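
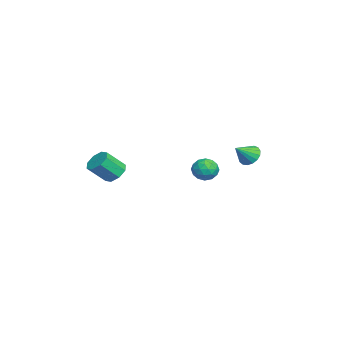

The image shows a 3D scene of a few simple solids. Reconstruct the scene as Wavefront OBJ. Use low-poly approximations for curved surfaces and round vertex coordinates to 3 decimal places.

v -3.415 2.32 -3.557
v -2.746 2.039 -3.275
v -4.034 1.341 -3.065
v -3.365 1.06 -2.783
v -3.67 1.71 -2.485
v -3.288 2.316 -2.789
v -3.492 1.064 -3.551
v -3.11 1.67 -3.855
v -2.794 1.263 -3.271
v -2.904 1.662 -2.613
v -3.876 1.718 -3.727
v -3.986 2.117 -3.069
v -3.026 2.266 -3.459
v -3.754 1.114 -2.881
v -3.933 1.497 -2.706
v -3.54 1.331 -2.54
v -3.344 2.429 -3.173
v -2.951 2.263 -3.008
v -3.495 2.07 -2.544
v -3.829 1.117 -3.332
v -3.436 0.951 -3.167
v -3.24 2.049 -3.8
v -2.847 1.883 -3.634
v -3.285 1.31 -3.796
v -2.661 1.644 -3.291
v -3.025 1.068 -3.002
v -3.1 1.071 -3.453
v -2.875 1.427 -3.632
v -2.726 1.879 -2.904
v -3.09 1.303 -2.615
v -3.269 1.686 -2.44
v -3.044 2.042 -2.618
v -2.754 1.423 -2.902
v -3.69 2.077 -3.725
v -4.054 1.501 -3.436
v -3.736 1.338 -3.722
v -3.511 1.694 -3.9
v -3.755 2.312 -3.338
v -4.119 1.736 -3.049
v -3.905 1.953 -2.708
v -3.68 2.309 -2.887
v -4.026 1.957 -3.438
v 2.703 -2.542 -1.115
v 3.367 -2.323 -1.16
v 3.72 -3.199 -0.209
v 3.057 -3.418 -0.165
v 3.083 -2.046 -0.8
v 3.437 -2.922 0.151
v 2.577 -2.06 -0.624
v 2.931 -2.935 0.327
v 2.145 -2.356 -0.736
v 2.498 -3.232 0.214
v 2.04 -2.761 -1.071
v 2.393 -3.637 -0.12
v 2.323 -3.038 -1.431
v 2.677 -3.914 -0.48
v 2.829 -3.025 -1.607
v 3.183 -3.9 -0.656
v 3.262 -2.728 -1.494
v 3.615 -3.604 -0.544
v -0.087 3.961 -0.9
v 0.487 4.123 -1.226
v 0.527 3.239 -0.18
v 0.468 4.344 -0.988
v 0.321 4.478 -0.73
v 0.081 4.492 -0.511
v -0.198 4.385 -0.381
v -0.451 4.181 -0.37
v -0.621 3.926 -0.481
v -0.668 3.679 -0.687
v -0.582 3.497 -0.943
v -0.383 3.421 -1.189
v -0.116 3.468 -1.368
v 0.158 3.628 -1.441
v 0.376 3.865 -1.39
f 1 38 17
f 38 12 41
f 17 41 6
f 38 41 17
f 1 17 13
f 17 6 18
f 13 18 2
f 17 18 13
f 1 13 22
f 13 2 23
f 22 23 8
f 13 23 22
f 1 22 34
f 22 8 37
f 34 37 11
f 22 37 34
f 1 34 38
f 34 11 42
f 38 42 12
f 34 42 38
f 2 18 29
f 18 6 32
f 29 32 10
f 18 32 29
f 6 41 19
f 41 12 40
f 19 40 5
f 41 40 19
f 12 42 39
f 42 11 35
f 39 35 3
f 42 35 39
f 11 37 36
f 37 8 24
f 36 24 7
f 37 24 36
f 8 23 28
f 23 2 25
f 28 25 9
f 23 25 28
f 4 30 16
f 30 10 31
f 16 31 5
f 30 31 16
f 4 16 14
f 16 5 15
f 14 15 3
f 16 15 14
f 4 14 21
f 14 3 20
f 21 20 7
f 14 20 21
f 4 21 26
f 21 7 27
f 26 27 9
f 21 27 26
f 4 26 30
f 26 9 33
f 30 33 10
f 26 33 30
f 5 31 19
f 31 10 32
f 19 32 6
f 31 32 19
f 3 15 39
f 15 5 40
f 39 40 12
f 15 40 39
f 7 20 36
f 20 3 35
f 36 35 11
f 20 35 36
f 9 27 28
f 27 7 24
f 28 24 8
f 27 24 28
f 10 33 29
f 33 9 25
f 29 25 2
f 33 25 29
f 44 43 47
f 44 47 45
f 45 47 48
f 45 48 46
f 47 43 49
f 47 49 48
f 48 49 50
f 48 50 46
f 49 43 51
f 49 51 50
f 50 51 52
f 50 52 46
f 51 43 53
f 51 53 52
f 52 53 54
f 52 54 46
f 53 43 55
f 53 55 54
f 54 55 56
f 54 56 46
f 55 43 57
f 55 57 56
f 56 57 58
f 56 58 46
f 57 43 59
f 57 59 58
f 58 59 60
f 58 60 46
f 59 43 44
f 59 44 60
f 60 44 45
f 60 45 46
f 62 61 64
f 62 64 63
f 64 61 65
f 64 65 63
f 65 61 66
f 65 66 63
f 66 61 67
f 66 67 63
f 67 61 68
f 67 68 63
f 68 61 69
f 68 69 63
f 69 61 70
f 69 70 63
f 70 61 71
f 70 71 63
f 71 61 72
f 71 72 63
f 72 61 73
f 72 73 63
f 73 61 74
f 73 74 63
f 74 61 75
f 74 75 63
f 75 61 62
f 75 62 63



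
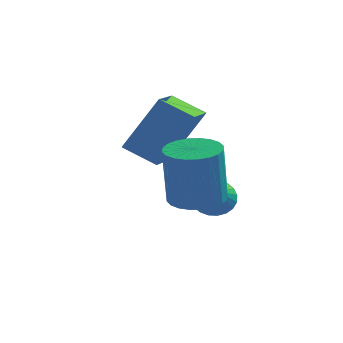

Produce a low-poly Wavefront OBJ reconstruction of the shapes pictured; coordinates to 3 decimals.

v 2.199 0.974 0.177
v 2.391 0.674 -0.367
v 2.561 0.066 0.803
v 2.601 0.802 -0.304
v 2.75 0.955 -0.168
v 2.815 1.111 0.021
v 2.786 1.247 0.234
v 2.668 1.34 0.438
v 2.479 1.378 0.602
v 2.246 1.355 0.701
v 2.007 1.273 0.721
v 1.797 1.145 0.658
v 1.648 0.992 0.521
v 1.583 0.836 0.332
v 1.612 0.7 0.12
v 1.73 0.607 -0.084
v 1.92 0.569 -0.248
v 2.152 0.593 -0.348
v 0.832 0.112 1.582
v -0.187 0.191 2.11
v 0.79 1.433 1.304
v -0.229 1.512 1.833
v 1.769 0.508 3.327
v 0.75 0.587 3.856
v 1.727 1.829 3.05
v 0.708 1.908 3.578
v 2.457 -1.531 1.168
v 2.995 -0.947 1.259
v 2.941 -1.184 3.103
v 2.403 -1.769 3.012
v 2.728 -0.786 1.272
v 2.674 -1.023 3.116
v 2.419 -0.739 1.269
v 2.365 -0.976 3.113
v 2.117 -0.812 1.251
v 2.062 -1.049 3.095
v 1.866 -0.995 1.22
v 1.811 -1.232 3.064
v 1.705 -1.26 1.181
v 1.651 -1.497 3.025
v 1.658 -1.566 1.14
v 1.604 -1.803 2.984
v 1.733 -1.867 1.104
v 1.679 -2.104 2.948
v 1.919 -2.116 1.077
v 1.865 -2.353 2.921
v 2.186 -2.277 1.064
v 2.132 -2.514 2.908
v 2.495 -2.324 1.067
v 2.441 -2.561 2.911
v 2.798 -2.251 1.085
v 2.743 -2.488 2.929
v 3.049 -2.068 1.116
v 2.994 -2.305 2.96
v 3.209 -1.803 1.155
v 3.155 -2.04 2.999
v 3.256 -1.497 1.196
v 3.202 -1.734 3.04
v 3.181 -1.196 1.232
v 3.127 -1.433 3.076
f 2 1 4
f 2 4 3
f 4 1 5
f 4 5 3
f 5 1 6
f 5 6 3
f 6 1 7
f 6 7 3
f 7 1 8
f 7 8 3
f 8 1 9
f 8 9 3
f 9 1 10
f 9 10 3
f 10 1 11
f 10 11 3
f 11 1 12
f 11 12 3
f 12 1 13
f 12 13 3
f 13 1 14
f 13 14 3
f 14 1 15
f 14 15 3
f 15 1 16
f 15 16 3
f 16 1 17
f 16 17 3
f 17 1 18
f 17 18 3
f 18 1 2
f 18 2 3
f 20 22 19
f 23 20 19
f 19 22 21
f 21 23 19
f 20 26 22
f 24 20 23
f 24 26 20
f 22 26 21
f 25 23 21
f 21 26 25
f 25 24 23
f 26 24 25
f 28 27 31
f 28 31 29
f 29 31 32
f 29 32 30
f 31 27 33
f 31 33 32
f 32 33 34
f 32 34 30
f 33 27 35
f 33 35 34
f 34 35 36
f 34 36 30
f 35 27 37
f 35 37 36
f 36 37 38
f 36 38 30
f 37 27 39
f 37 39 38
f 38 39 40
f 38 40 30
f 39 27 41
f 39 41 40
f 40 41 42
f 40 42 30
f 41 27 43
f 41 43 42
f 42 43 44
f 42 44 30
f 43 27 45
f 43 45 44
f 44 45 46
f 44 46 30
f 45 27 47
f 45 47 46
f 46 47 48
f 46 48 30
f 47 27 49
f 47 49 48
f 48 49 50
f 48 50 30
f 49 27 51
f 49 51 50
f 50 51 52
f 50 52 30
f 51 27 53
f 51 53 52
f 52 53 54
f 52 54 30
f 53 27 55
f 53 55 54
f 54 55 56
f 54 56 30
f 55 27 57
f 55 57 56
f 56 57 58
f 56 58 30
f 57 27 59
f 57 59 58
f 58 59 60
f 58 60 30
f 59 27 28
f 59 28 60
f 60 28 29
f 60 29 30



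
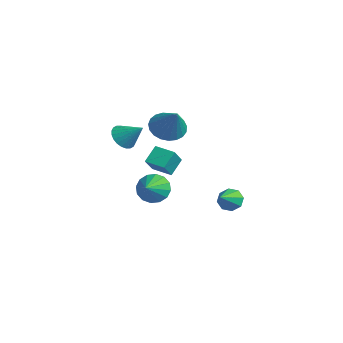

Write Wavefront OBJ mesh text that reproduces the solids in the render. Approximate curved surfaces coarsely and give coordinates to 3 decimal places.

v -3.033 -1.036 -2.708
v -2.384 -0.934 -3.501
v -2.227 -1.844 -2.152
v -2.241 -0.554 -3.156
v -2.311 -0.302 -2.691
v -2.574 -0.248 -2.23
v -2.96 -0.405 -1.898
v -3.366 -0.73 -1.782
v -3.682 -1.138 -1.915
v -3.825 -1.519 -2.26
v -3.756 -1.77 -2.725
v -3.493 -1.824 -3.186
v -3.107 -1.668 -3.518
v -2.701 -1.342 -3.634
v -2.623 3.489 -4.307
v -1.934 3.829 -4.595
v -1.777 2.431 -3.533
v -2.118 4.081 -4.05
v -2.597 3.986 -3.656
v -3.092 3.6 -3.644
v -3.311 3.148 -4.02
v -3.128 2.896 -4.565
v -2.649 2.991 -4.959
v -2.154 3.377 -4.971
v 0.435 -4.198 3.204
v 0.934 -4.022 2.551
v 1.385 -3.502 4.116
v 0.738 -3.76 2.554
v 0.496 -3.564 2.656
v 0.245 -3.464 2.842
v 0.022 -3.477 3.082
v -0.137 -3.599 3.342
v -0.209 -3.812 3.58
v -0.183 -4.085 3.76
v -0.063 -4.374 3.856
v 0.133 -4.637 3.853
v 0.375 -4.833 3.751
v 0.626 -4.932 3.565
v 0.848 -4.92 3.325
v 1.007 -4.798 3.066
v 1.08 -4.584 2.828
v 1.054 -4.312 2.647
v -2.672 -1.243 -0.99
v -1.948 -1.987 0.022
v -3.063 -0.455 -0.13
v -2.34 -1.199 0.882
v -1.68 -0.541 -1.182
v -0.957 -1.285 -0.17
v -2.072 0.247 -0.322
v -1.348 -0.497 0.69
v -3.221 -0.082 1.828
v -2.418 0.087 1.095
v -1.799 -0.138 3.372
v -2.53 0.514 1.213
v -2.761 0.838 1.438
v -3.072 1.004 1.73
v -3.409 0.981 2.039
v -3.713 0.775 2.311
v -3.932 0.42 2.5
v -4.028 -0.021 2.573
v -3.984 -0.473 2.516
v -3.809 -0.857 2.341
v -3.532 -1.107 2.077
v -3.201 -1.18 1.769
v -2.873 -1.063 1.472
v -2.606 -0.777 1.237
v -2.445 -0.37 1.103
f 2 1 4
f 2 4 3
f 4 1 5
f 4 5 3
f 5 1 6
f 5 6 3
f 6 1 7
f 6 7 3
f 7 1 8
f 7 8 3
f 8 1 9
f 8 9 3
f 9 1 10
f 9 10 3
f 10 1 11
f 10 11 3
f 11 1 12
f 11 12 3
f 12 1 13
f 12 13 3
f 13 1 14
f 13 14 3
f 14 1 2
f 14 2 3
f 16 15 18
f 16 18 17
f 18 15 19
f 18 19 17
f 19 15 20
f 19 20 17
f 20 15 21
f 20 21 17
f 21 15 22
f 21 22 17
f 22 15 23
f 22 23 17
f 23 15 24
f 23 24 17
f 24 15 16
f 24 16 17
f 26 25 28
f 26 28 27
f 28 25 29
f 28 29 27
f 29 25 30
f 29 30 27
f 30 25 31
f 30 31 27
f 31 25 32
f 31 32 27
f 32 25 33
f 32 33 27
f 33 25 34
f 33 34 27
f 34 25 35
f 34 35 27
f 35 25 36
f 35 36 27
f 36 25 37
f 36 37 27
f 37 25 38
f 37 38 27
f 38 25 39
f 38 39 27
f 39 25 40
f 39 40 27
f 40 25 41
f 40 41 27
f 41 25 42
f 41 42 27
f 42 25 26
f 42 26 27
f 44 46 43
f 47 44 43
f 43 46 45
f 45 47 43
f 44 50 46
f 48 44 47
f 48 50 44
f 46 50 45
f 49 47 45
f 45 50 49
f 49 48 47
f 50 48 49
f 52 51 54
f 52 54 53
f 54 51 55
f 54 55 53
f 55 51 56
f 55 56 53
f 56 51 57
f 56 57 53
f 57 51 58
f 57 58 53
f 58 51 59
f 58 59 53
f 59 51 60
f 59 60 53
f 60 51 61
f 60 61 53
f 61 51 62
f 61 62 53
f 62 51 63
f 62 63 53
f 63 51 64
f 63 64 53
f 64 51 65
f 64 65 53
f 65 51 66
f 65 66 53
f 66 51 67
f 66 67 53
f 67 51 52
f 67 52 53



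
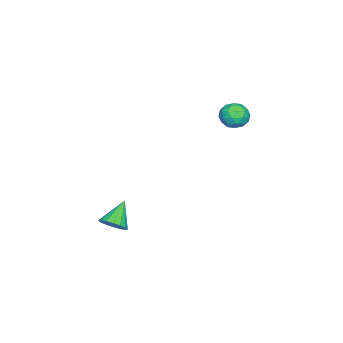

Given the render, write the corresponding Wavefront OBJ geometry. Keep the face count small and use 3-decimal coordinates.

v -2.609 -0.167 3.184
v -1.984 -0.438 3.32
v -3.096 -1.122 3.52
v -2.471 -1.393 3.656
v -2.718 -0.876 4.048
v -2.417 -0.286 3.841
v -2.663 -1.274 2.999
v -2.362 -0.684 2.792
v -2.018 -1.122 3.206
v -2.052 -0.876 3.854
v -3.028 -0.684 2.986
v -3.062 -0.438 3.634
v -2.254 -0.219 3.223
v -2.826 -1.341 3.617
v -2.971 -1.038 3.848
v -2.604 -1.197 3.928
v -2.508 -0.13 3.529
v -2.141 -0.289 3.608
v -2.573 -0.546 4.036
v -2.939 -1.271 3.232
v -2.572 -1.43 3.311
v -2.476 -0.363 2.912
v -2.109 -0.522 2.992
v -2.507 -1.014 2.804
v -1.906 -0.78 3.235
v -2.192 -1.341 3.433
v -2.305 -1.271 3.047
v -2.128 -0.924 2.925
v -1.927 -0.636 3.616
v -2.213 -1.197 3.814
v -2.358 -0.893 4.044
v -2.181 -0.546 3.922
v -1.946 -1.037 3.549
v -2.867 -0.363 3.026
v -3.153 -0.924 3.224
v -2.899 -1.014 2.918
v -2.722 -0.667 2.796
v -2.888 -0.219 3.407
v -3.174 -0.78 3.605
v -2.952 -0.636 3.915
v -2.775 -0.289 3.793
v -3.134 -0.523 3.291
v 3.232 -3.68 -0.444
v 3.645 -3.775 0.022
v 2.268 -3.6 0.424
v 3.64 -3.475 -0.011
v 3.542 -3.222 -0.143
v 3.373 -3.075 -0.344
v 3.172 -3.066 -0.568
v 2.984 -3.197 -0.764
v 2.853 -3.44 -0.887
v 2.809 -3.737 -0.908
v 2.862 -4.022 -0.823
v 2.999 -4.228 -0.651
v 3.19 -4.309 -0.432
v 3.39 -4.246 -0.216
v 3.554 -4.053 -0.052
f 1 38 17
f 38 12 41
f 17 41 6
f 38 41 17
f 1 17 13
f 17 6 18
f 13 18 2
f 17 18 13
f 1 13 22
f 13 2 23
f 22 23 8
f 13 23 22
f 1 22 34
f 22 8 37
f 34 37 11
f 22 37 34
f 1 34 38
f 34 11 42
f 38 42 12
f 34 42 38
f 2 18 29
f 18 6 32
f 29 32 10
f 18 32 29
f 6 41 19
f 41 12 40
f 19 40 5
f 41 40 19
f 12 42 39
f 42 11 35
f 39 35 3
f 42 35 39
f 11 37 36
f 37 8 24
f 36 24 7
f 37 24 36
f 8 23 28
f 23 2 25
f 28 25 9
f 23 25 28
f 4 30 16
f 30 10 31
f 16 31 5
f 30 31 16
f 4 16 14
f 16 5 15
f 14 15 3
f 16 15 14
f 4 14 21
f 14 3 20
f 21 20 7
f 14 20 21
f 4 21 26
f 21 7 27
f 26 27 9
f 21 27 26
f 4 26 30
f 26 9 33
f 30 33 10
f 26 33 30
f 5 31 19
f 31 10 32
f 19 32 6
f 31 32 19
f 3 15 39
f 15 5 40
f 39 40 12
f 15 40 39
f 7 20 36
f 20 3 35
f 36 35 11
f 20 35 36
f 9 27 28
f 27 7 24
f 28 24 8
f 27 24 28
f 10 33 29
f 33 9 25
f 29 25 2
f 33 25 29
f 44 43 46
f 44 46 45
f 46 43 47
f 46 47 45
f 47 43 48
f 47 48 45
f 48 43 49
f 48 49 45
f 49 43 50
f 49 50 45
f 50 43 51
f 50 51 45
f 51 43 52
f 51 52 45
f 52 43 53
f 52 53 45
f 53 43 54
f 53 54 45
f 54 43 55
f 54 55 45
f 55 43 56
f 55 56 45
f 56 43 57
f 56 57 45
f 57 43 44
f 57 44 45



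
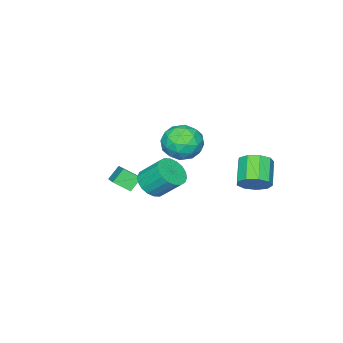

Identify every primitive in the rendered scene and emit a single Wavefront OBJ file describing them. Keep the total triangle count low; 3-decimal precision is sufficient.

v 3.003 0.302 0.281
v 3.59 -0.153 0.858
v 3.304 0.944 2.015
v 2.717 1.398 1.439
v 3.843 0.118 0.663
v 3.556 1.215 1.82
v 3.928 0.426 0.393
v 3.642 1.523 1.55
v 3.831 0.709 0.101
v 3.544 1.806 1.258
v 3.57 0.911 -0.156
v 3.283 2.008 1.001
v 3.196 0.993 -0.326
v 2.91 2.09 0.832
v 2.785 0.938 -0.375
v 2.498 2.034 0.782
v 2.416 0.756 -0.295
v 2.13 1.853 0.862
v 2.164 0.485 -0.1
v 1.877 1.582 1.057
v 2.078 0.177 0.17
v 1.792 1.274 1.327
v 2.176 -0.106 0.462
v 1.889 0.991 1.619
v 2.437 -0.308 0.719
v 2.15 0.789 1.876
v 2.81 -0.39 0.888
v 2.524 0.707 2.046
v 3.222 -0.334 0.938
v 2.935 0.762 2.095
v -1.836 -0.709 0.432
v -1.215 -1.226 -0.509
v -2.705 -2.474 0.829
v -2.084 -2.991 -0.112
v -1.476 -2.626 0.906
v -0.939 -1.534 0.661
v -2.981 -2.166 -0.341
v -2.444 -1.074 -0.586
v -1.922 -2.126 -0.987
v -0.992 -2.411 -0.216
v -2.928 -1.289 0.536
v -1.998 -1.574 1.307
v -1.449 -0.812 -0.073
v -2.471 -2.888 0.393
v -2.114 -2.673 0.992
v -1.748 -2.977 0.438
v -1.287 -0.994 0.614
v -0.922 -1.298 0.061
v -1.076 -2.121 0.893
v -2.998 -2.402 0.259
v -2.633 -2.706 -0.294
v -2.172 -0.723 -0.118
v -1.806 -1.027 -0.672
v -2.844 -1.579 -0.573
v -1.5 -1.645 -0.907
v -2.01 -2.683 -0.674
v -2.538 -2.198 -0.808
v -2.222 -1.556 -0.952
v -0.953 -1.813 -0.454
v -1.464 -2.85 -0.221
v -1.107 -2.636 0.377
v -0.791 -1.994 0.233
v -1.369 -2.342 -0.735
v -2.456 -0.85 0.541
v -2.967 -1.887 0.774
v -3.129 -1.706 0.087
v -2.813 -1.064 -0.057
v -1.91 -1.017 0.994
v -2.42 -2.055 1.227
v -1.698 -2.144 1.272
v -1.382 -1.502 1.128
v -2.551 -1.358 1.055
v -2.982 2.204 -1.958
v -2.288 1.623 -1.64
v -3.403 0.834 -0.645
v -4.098 1.416 -0.962
v -2.325 2.156 -1.259
v -3.44 1.368 -0.264
v -2.67 2.713 -1.205
v -3.786 1.924 -0.21
v -3.162 3.031 -1.503
v -4.277 2.242 -0.508
v -3.569 2.962 -2.014
v -4.684 2.174 -1.019
v -3.702 2.539 -2.498
v -4.817 1.751 -1.503
v -3.498 1.96 -2.729
v -4.613 1.171 -1.734
v -3.053 1.494 -2.6
v -4.168 0.705 -1.605
v -2.575 1.361 -2.17
v -3.69 0.572 -1.174
v -0.817 -4.121 -2.733
v -0.328 -4.929 -2.13
v 0.422 -2.668 -1.791
v 0.911 -3.475 -1.188
v -0.111 -4.245 -3.472
v 0.378 -5.052 -2.869
v 1.128 -2.791 -2.53
v 1.617 -3.599 -1.927
f 2 1 5
f 2 5 3
f 3 5 6
f 3 6 4
f 5 1 7
f 5 7 6
f 6 7 8
f 6 8 4
f 7 1 9
f 7 9 8
f 8 9 10
f 8 10 4
f 9 1 11
f 9 11 10
f 10 11 12
f 10 12 4
f 11 1 13
f 11 13 12
f 12 13 14
f 12 14 4
f 13 1 15
f 13 15 14
f 14 15 16
f 14 16 4
f 15 1 17
f 15 17 16
f 16 17 18
f 16 18 4
f 17 1 19
f 17 19 18
f 18 19 20
f 18 20 4
f 19 1 21
f 19 21 20
f 20 21 22
f 20 22 4
f 21 1 23
f 21 23 22
f 22 23 24
f 22 24 4
f 23 1 25
f 23 25 24
f 24 25 26
f 24 26 4
f 25 1 27
f 25 27 26
f 26 27 28
f 26 28 4
f 27 1 29
f 27 29 28
f 28 29 30
f 28 30 4
f 29 1 2
f 29 2 30
f 30 2 3
f 30 3 4
f 31 68 47
f 68 42 71
f 47 71 36
f 68 71 47
f 31 47 43
f 47 36 48
f 43 48 32
f 47 48 43
f 31 43 52
f 43 32 53
f 52 53 38
f 43 53 52
f 31 52 64
f 52 38 67
f 64 67 41
f 52 67 64
f 31 64 68
f 64 41 72
f 68 72 42
f 64 72 68
f 32 48 59
f 48 36 62
f 59 62 40
f 48 62 59
f 36 71 49
f 71 42 70
f 49 70 35
f 71 70 49
f 42 72 69
f 72 41 65
f 69 65 33
f 72 65 69
f 41 67 66
f 67 38 54
f 66 54 37
f 67 54 66
f 38 53 58
f 53 32 55
f 58 55 39
f 53 55 58
f 34 60 46
f 60 40 61
f 46 61 35
f 60 61 46
f 34 46 44
f 46 35 45
f 44 45 33
f 46 45 44
f 34 44 51
f 44 33 50
f 51 50 37
f 44 50 51
f 34 51 56
f 51 37 57
f 56 57 39
f 51 57 56
f 34 56 60
f 56 39 63
f 60 63 40
f 56 63 60
f 35 61 49
f 61 40 62
f 49 62 36
f 61 62 49
f 33 45 69
f 45 35 70
f 69 70 42
f 45 70 69
f 37 50 66
f 50 33 65
f 66 65 41
f 50 65 66
f 39 57 58
f 57 37 54
f 58 54 38
f 57 54 58
f 40 63 59
f 63 39 55
f 59 55 32
f 63 55 59
f 74 73 77
f 74 77 75
f 75 77 78
f 75 78 76
f 77 73 79
f 77 79 78
f 78 79 80
f 78 80 76
f 79 73 81
f 79 81 80
f 80 81 82
f 80 82 76
f 81 73 83
f 81 83 82
f 82 83 84
f 82 84 76
f 83 73 85
f 83 85 84
f 84 85 86
f 84 86 76
f 85 73 87
f 85 87 86
f 86 87 88
f 86 88 76
f 87 73 89
f 87 89 88
f 88 89 90
f 88 90 76
f 89 73 91
f 89 91 90
f 90 91 92
f 90 92 76
f 91 73 74
f 91 74 92
f 92 74 75
f 92 75 76
f 94 96 93
f 97 94 93
f 93 96 95
f 95 97 93
f 94 100 96
f 98 94 97
f 98 100 94
f 96 100 95
f 99 97 95
f 95 100 99
f 99 98 97
f 100 98 99



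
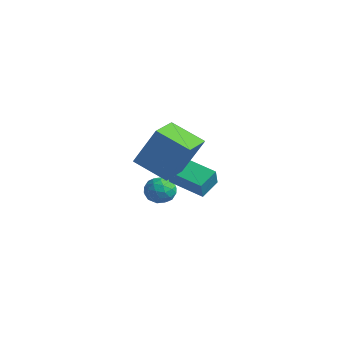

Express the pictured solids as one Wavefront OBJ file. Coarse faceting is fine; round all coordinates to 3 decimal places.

v -2.448 2.714 -2.564
v -2.676 3.681 -2.004
v -0.818 3.384 -3.057
v -1.046 4.351 -2.497
v -1.974 2.269 -1.603
v -2.202 3.236 -1.043
v -0.344 2.939 -2.096
v -0.572 3.906 -1.536
v 0.962 -0.682 1.401
v 1.725 -0.067 3.258
v 2.301 0.053 0.609
v 3.063 0.668 2.466
v 1.757 -2.008 1.514
v 2.519 -1.393 3.371
v 3.095 -1.273 0.722
v 3.858 -0.658 2.579
v -2.628 3 -3.292
v -2.103 2.812 -2.719
v -3.017 1.768 -3.341
v -2.492 1.58 -2.768
v -3.127 2.032 -2.595
v -2.887 2.794 -2.564
v -2.233 1.786 -3.496
v -1.993 2.548 -3.465
v -1.859 2.061 -2.845
v -2.412 2.214 -2.288
v -2.708 2.366 -3.772
v -3.261 2.519 -3.215
v -2.332 3.014 -3.001
v -2.788 1.566 -3.059
v -3.162 1.832 -2.957
v -2.854 1.721 -2.621
v -2.792 3.004 -2.91
v -2.484 2.893 -2.573
v -3.086 2.435 -2.501
v -2.636 1.687 -3.487
v -2.328 1.576 -3.15
v -2.266 2.859 -3.439
v -1.958 2.748 -3.103
v -2.034 2.145 -3.559
v -1.88 2.462 -2.738
v -2.108 1.738 -2.767
v -1.956 1.86 -3.195
v -1.815 2.307 -3.177
v -2.205 2.552 -2.411
v -2.433 1.828 -2.44
v -2.807 2.094 -2.339
v -2.665 2.541 -2.321
v -2.061 2.111 -2.485
v -2.687 2.752 -3.62
v -2.915 2.028 -3.649
v -2.455 2.039 -3.739
v -2.313 2.486 -3.721
v -3.012 2.842 -3.293
v -3.24 2.118 -3.322
v -3.305 2.273 -2.883
v -3.164 2.72 -2.865
v -3.059 2.469 -3.575
f 2 4 1
f 5 2 1
f 1 4 3
f 3 5 1
f 2 8 4
f 6 2 5
f 6 8 2
f 4 8 3
f 7 5 3
f 3 8 7
f 7 6 5
f 8 6 7
f 10 12 9
f 13 10 9
f 9 12 11
f 11 13 9
f 10 16 12
f 14 10 13
f 14 16 10
f 12 16 11
f 15 13 11
f 11 16 15
f 15 14 13
f 16 14 15
f 17 54 33
f 54 28 57
f 33 57 22
f 54 57 33
f 17 33 29
f 33 22 34
f 29 34 18
f 33 34 29
f 17 29 38
f 29 18 39
f 38 39 24
f 29 39 38
f 17 38 50
f 38 24 53
f 50 53 27
f 38 53 50
f 17 50 54
f 50 27 58
f 54 58 28
f 50 58 54
f 18 34 45
f 34 22 48
f 45 48 26
f 34 48 45
f 22 57 35
f 57 28 56
f 35 56 21
f 57 56 35
f 28 58 55
f 58 27 51
f 55 51 19
f 58 51 55
f 27 53 52
f 53 24 40
f 52 40 23
f 53 40 52
f 24 39 44
f 39 18 41
f 44 41 25
f 39 41 44
f 20 46 32
f 46 26 47
f 32 47 21
f 46 47 32
f 20 32 30
f 32 21 31
f 30 31 19
f 32 31 30
f 20 30 37
f 30 19 36
f 37 36 23
f 30 36 37
f 20 37 42
f 37 23 43
f 42 43 25
f 37 43 42
f 20 42 46
f 42 25 49
f 46 49 26
f 42 49 46
f 21 47 35
f 47 26 48
f 35 48 22
f 47 48 35
f 19 31 55
f 31 21 56
f 55 56 28
f 31 56 55
f 23 36 52
f 36 19 51
f 52 51 27
f 36 51 52
f 25 43 44
f 43 23 40
f 44 40 24
f 43 40 44
f 26 49 45
f 49 25 41
f 45 41 18
f 49 41 45



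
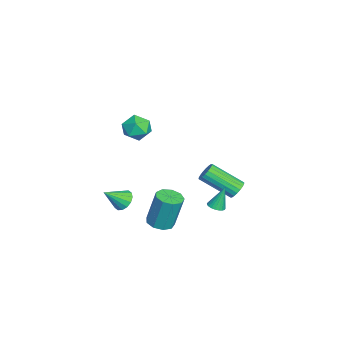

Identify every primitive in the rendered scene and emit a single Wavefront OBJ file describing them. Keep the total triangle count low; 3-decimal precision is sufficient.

v -1.064 3.565 -2.53
v -0.563 3.533 -2.441
v -1.276 4.015 -1.19
v -0.579 3.72 -2.506
v -0.669 3.884 -2.575
v -0.818 3.999 -2.637
v -1.006 4.048 -2.683
v -1.202 4.024 -2.706
v -1.377 3.93 -2.702
v -1.505 3.78 -2.672
v -1.565 3.598 -2.62
v -1.55 3.411 -2.555
v -1.46 3.247 -2.486
v -1.31 3.131 -2.424
v -1.123 3.082 -2.378
v -0.927 3.106 -2.355
v -0.752 3.201 -2.359
v -0.624 3.35 -2.389
v -0.237 0.174 4.452
v 0.425 0.063 3.895
v -0.845 -1.003 3.965
v -0.183 -1.114 3.408
v -0.053 -1.213 4.265
v 0.323 -0.485 4.566
v -0.743 -0.455 3.294
v -0.367 0.273 3.595
v 0.112 -0.326 3.179
v 0.539 -0.795 3.779
v -0.959 -0.145 4.081
v -0.532 -0.614 4.681
v -3.206 4.631 -2.725
v -2.739 4.79 -2.366
v -3.067 3.067 -1.176
v -3.534 2.909 -1.535
v -2.95 4.913 -2.248
v -3.279 3.19 -1.057
v -3.212 4.979 -2.224
v -3.541 3.256 -1.033
v -3.473 4.977 -2.299
v -3.802 3.254 -1.109
v -3.681 4.906 -2.459
v -4.01 3.183 -1.269
v -3.795 4.781 -2.672
v -4.123 3.058 -1.481
v -3.792 4.626 -2.895
v -4.12 2.903 -1.704
v -3.673 4.473 -3.084
v -4.001 2.75 -1.894
v -3.461 4.35 -3.203
v -3.79 2.627 -2.012
v -3.199 4.284 -3.227
v -3.528 2.561 -2.036
v -2.938 4.286 -3.151
v -3.267 2.563 -1.961
v -2.73 4.357 -2.991
v -3.059 2.634 -1.801
v -2.617 4.482 -2.779
v -2.945 2.759 -1.588
v -2.62 4.637 -2.556
v -2.948 2.914 -1.365
v -0.918 0.655 -3.798
v -0.212 0.331 -3.723
v -0.196 0.842 -1.686
v -0.902 1.165 -1.762
v -0.164 0.847 -3.852
v -0.148 1.357 -1.815
v -0.468 1.272 -3.957
v -0.452 1.782 -1.92
v -0.983 1.409 -3.987
v -0.967 1.919 -1.95
v -1.467 1.193 -3.929
v -1.451 1.703 -1.892
v -1.695 0.725 -3.81
v -1.679 1.235 -1.773
v -1.559 0.224 -3.686
v -1.543 0.735 -1.649
v -1.123 -0.075 -3.614
v -1.107 0.435 -1.577
v -0.591 -0.033 -3.629
v -0.575 0.478 -1.592
v 1.062 -1.097 -0.731
v 1.474 -1.338 -1.201
v 1.538 -2.043 0.171
v 1.657 -1.092 -1.039
v 1.681 -0.847 -0.795
v 1.539 -0.669 -0.533
v 1.269 -0.606 -0.324
v 0.944 -0.674 -0.225
v 0.651 -0.856 -0.26
v 0.468 -1.102 -0.422
v 0.444 -1.347 -0.667
v 0.586 -1.525 -0.928
v 0.856 -1.588 -1.137
v 1.181 -1.52 -1.237
f 2 1 4
f 2 4 3
f 4 1 5
f 4 5 3
f 5 1 6
f 5 6 3
f 6 1 7
f 6 7 3
f 7 1 8
f 7 8 3
f 8 1 9
f 8 9 3
f 9 1 10
f 9 10 3
f 10 1 11
f 10 11 3
f 11 1 12
f 11 12 3
f 12 1 13
f 12 13 3
f 13 1 14
f 13 14 3
f 14 1 15
f 14 15 3
f 15 1 16
f 15 16 3
f 16 1 17
f 16 17 3
f 17 1 18
f 17 18 3
f 18 1 2
f 18 2 3
f 19 30 24
f 19 24 20
f 19 20 26
f 19 26 29
f 19 29 30
f 20 24 28
f 24 30 23
f 30 29 21
f 29 26 25
f 26 20 27
f 22 28 23
f 22 23 21
f 22 21 25
f 22 25 27
f 22 27 28
f 23 28 24
f 21 23 30
f 25 21 29
f 27 25 26
f 28 27 20
f 32 31 35
f 32 35 33
f 33 35 36
f 33 36 34
f 35 31 37
f 35 37 36
f 36 37 38
f 36 38 34
f 37 31 39
f 37 39 38
f 38 39 40
f 38 40 34
f 39 31 41
f 39 41 40
f 40 41 42
f 40 42 34
f 41 31 43
f 41 43 42
f 42 43 44
f 42 44 34
f 43 31 45
f 43 45 44
f 44 45 46
f 44 46 34
f 45 31 47
f 45 47 46
f 46 47 48
f 46 48 34
f 47 31 49
f 47 49 48
f 48 49 50
f 48 50 34
f 49 31 51
f 49 51 50
f 50 51 52
f 50 52 34
f 51 31 53
f 51 53 52
f 52 53 54
f 52 54 34
f 53 31 55
f 53 55 54
f 54 55 56
f 54 56 34
f 55 31 57
f 55 57 56
f 56 57 58
f 56 58 34
f 57 31 59
f 57 59 58
f 58 59 60
f 58 60 34
f 59 31 32
f 59 32 60
f 60 32 33
f 60 33 34
f 62 61 65
f 62 65 63
f 63 65 66
f 63 66 64
f 65 61 67
f 65 67 66
f 66 67 68
f 66 68 64
f 67 61 69
f 67 69 68
f 68 69 70
f 68 70 64
f 69 61 71
f 69 71 70
f 70 71 72
f 70 72 64
f 71 61 73
f 71 73 72
f 72 73 74
f 72 74 64
f 73 61 75
f 73 75 74
f 74 75 76
f 74 76 64
f 75 61 77
f 75 77 76
f 76 77 78
f 76 78 64
f 77 61 79
f 77 79 78
f 78 79 80
f 78 80 64
f 79 61 62
f 79 62 80
f 80 62 63
f 80 63 64
f 82 81 84
f 82 84 83
f 84 81 85
f 84 85 83
f 85 81 86
f 85 86 83
f 86 81 87
f 86 87 83
f 87 81 88
f 87 88 83
f 88 81 89
f 88 89 83
f 89 81 90
f 89 90 83
f 90 81 91
f 90 91 83
f 91 81 92
f 91 92 83
f 92 81 93
f 92 93 83
f 93 81 94
f 93 94 83
f 94 81 82
f 94 82 83



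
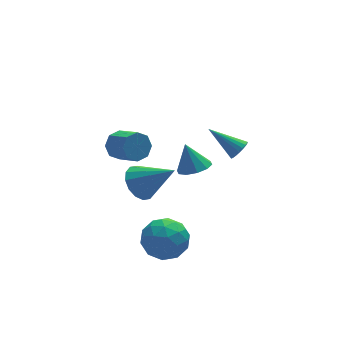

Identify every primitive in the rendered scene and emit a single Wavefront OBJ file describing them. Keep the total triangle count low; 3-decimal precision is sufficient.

v -3.275 -2.961 -4.121
v -2.452 -3.722 -3.833
v -4.408 -3.698 -2.827
v -3.585 -4.459 -2.539
v -3.446 -3.337 -2.295
v -2.746 -2.881 -3.095
v -4.114 -4.539 -3.565
v -3.414 -4.083 -4.365
v -2.971 -4.697 -3.49
v -2.558 -3.954 -2.705
v -4.302 -3.466 -3.955
v -3.889 -2.723 -3.17
v -2.764 -3.277 -4.091
v -4.096 -4.143 -2.569
v -4.014 -3.484 -2.426
v -3.531 -3.931 -2.257
v -2.937 -2.783 -3.657
v -2.453 -3.23 -3.488
v -3.038 -3.003 -2.584
v -4.407 -4.19 -3.172
v -3.923 -4.637 -3.003
v -3.329 -3.489 -4.403
v -2.846 -3.936 -4.234
v -3.822 -4.417 -4.076
v -2.585 -4.297 -3.72
v -3.251 -4.73 -2.959
v -3.562 -4.777 -3.562
v -3.15 -4.509 -4.032
v -2.343 -3.86 -3.259
v -3.009 -4.293 -2.498
v -2.927 -3.634 -2.355
v -2.515 -3.366 -2.825
v -2.647 -4.433 -3.057
v -3.851 -3.127 -4.162
v -4.517 -3.56 -3.401
v -4.345 -4.054 -3.835
v -3.933 -3.786 -4.305
v -3.609 -2.69 -3.701
v -4.275 -3.123 -2.94
v -3.71 -2.911 -2.628
v -3.298 -2.643 -3.098
v -4.213 -2.987 -3.603
v 0.041 -3.543 1.619
v 0.253 -3.78 2.08
v -1.021 -2.577 2.601
v 0.401 -3.582 2.046
v 0.478 -3.377 1.928
v 0.468 -3.205 1.748
v 0.374 -3.099 1.543
v 0.215 -3.081 1.353
v 0.02 -3.155 1.215
v -0.17 -3.306 1.157
v -0.318 -3.503 1.191
v -0.395 -3.709 1.309
v -0.386 -3.881 1.489
v -0.292 -3.987 1.694
v -0.132 -4.004 1.885
v 0.063 -3.93 2.022
v 0.037 1.885 -3.809
v 0.663 2.479 -3.923
v -0.237 2.435 -2.451
v 0.201 2.689 -4.101
v -0.324 2.591 -4.167
v -0.711 2.224 -4.097
v -0.812 1.728 -3.917
v -0.589 1.292 -3.695
v -0.127 1.082 -3.517
v 0.398 1.18 -3.451
v 0.785 1.546 -3.521
v 0.886 2.043 -3.701
v -4.04 -2.198 -0.494
v -3.296 -1.989 -1.047
v -2.8 -3.202 0.794
v -3.326 -1.617 -0.728
v -3.546 -1.399 -0.346
v -3.899 -1.396 -0.003
v -4.29 -1.608 0.208
v -4.613 -1.977 0.231
v -4.783 -2.406 0.06
v -4.754 -2.779 -0.259
v -4.533 -2.996 -0.641
v -4.18 -2.999 -0.984
v -3.79 -2.788 -1.195
v -3.466 -2.418 -1.218
v -4.068 0.528 0.02
v -3.653 0.351 -0.616
v -3.196 -0.806 0.005
v -3.612 -0.628 0.64
v -3.344 0.682 -0.227
v -2.888 -0.475 0.394
v -3.46 0.923 0.307
v -3.003 -0.234 0.928
v -3.932 0.933 0.672
v -3.475 -0.224 1.293
v -4.484 0.706 0.655
v -4.027 -0.451 1.276
v -4.792 0.375 0.266
v -4.336 -0.782 0.887
v -4.677 0.134 -0.268
v -4.22 -1.023 0.353
v -4.205 0.124 -0.633
v -3.748 -1.033 -0.012
f 1 38 17
f 38 12 41
f 17 41 6
f 38 41 17
f 1 17 13
f 17 6 18
f 13 18 2
f 17 18 13
f 1 13 22
f 13 2 23
f 22 23 8
f 13 23 22
f 1 22 34
f 22 8 37
f 34 37 11
f 22 37 34
f 1 34 38
f 34 11 42
f 38 42 12
f 34 42 38
f 2 18 29
f 18 6 32
f 29 32 10
f 18 32 29
f 6 41 19
f 41 12 40
f 19 40 5
f 41 40 19
f 12 42 39
f 42 11 35
f 39 35 3
f 42 35 39
f 11 37 36
f 37 8 24
f 36 24 7
f 37 24 36
f 8 23 28
f 23 2 25
f 28 25 9
f 23 25 28
f 4 30 16
f 30 10 31
f 16 31 5
f 30 31 16
f 4 16 14
f 16 5 15
f 14 15 3
f 16 15 14
f 4 14 21
f 14 3 20
f 21 20 7
f 14 20 21
f 4 21 26
f 21 7 27
f 26 27 9
f 21 27 26
f 4 26 30
f 26 9 33
f 30 33 10
f 26 33 30
f 5 31 19
f 31 10 32
f 19 32 6
f 31 32 19
f 3 15 39
f 15 5 40
f 39 40 12
f 15 40 39
f 7 20 36
f 20 3 35
f 36 35 11
f 20 35 36
f 9 27 28
f 27 7 24
f 28 24 8
f 27 24 28
f 10 33 29
f 33 9 25
f 29 25 2
f 33 25 29
f 44 43 46
f 44 46 45
f 46 43 47
f 46 47 45
f 47 43 48
f 47 48 45
f 48 43 49
f 48 49 45
f 49 43 50
f 49 50 45
f 50 43 51
f 50 51 45
f 51 43 52
f 51 52 45
f 52 43 53
f 52 53 45
f 53 43 54
f 53 54 45
f 54 43 55
f 54 55 45
f 55 43 56
f 55 56 45
f 56 43 57
f 56 57 45
f 57 43 58
f 57 58 45
f 58 43 44
f 58 44 45
f 60 59 62
f 60 62 61
f 62 59 63
f 62 63 61
f 63 59 64
f 63 64 61
f 64 59 65
f 64 65 61
f 65 59 66
f 65 66 61
f 66 59 67
f 66 67 61
f 67 59 68
f 67 68 61
f 68 59 69
f 68 69 61
f 69 59 70
f 69 70 61
f 70 59 60
f 70 60 61
f 72 71 74
f 72 74 73
f 74 71 75
f 74 75 73
f 75 71 76
f 75 76 73
f 76 71 77
f 76 77 73
f 77 71 78
f 77 78 73
f 78 71 79
f 78 79 73
f 79 71 80
f 79 80 73
f 80 71 81
f 80 81 73
f 81 71 82
f 81 82 73
f 82 71 83
f 82 83 73
f 83 71 84
f 83 84 73
f 84 71 72
f 84 72 73
f 86 85 89
f 86 89 87
f 87 89 90
f 87 90 88
f 89 85 91
f 89 91 90
f 90 91 92
f 90 92 88
f 91 85 93
f 91 93 92
f 92 93 94
f 92 94 88
f 93 85 95
f 93 95 94
f 94 95 96
f 94 96 88
f 95 85 97
f 95 97 96
f 96 97 98
f 96 98 88
f 97 85 99
f 97 99 98
f 98 99 100
f 98 100 88
f 99 85 101
f 99 101 100
f 100 101 102
f 100 102 88
f 101 85 86
f 101 86 102
f 102 86 87
f 102 87 88



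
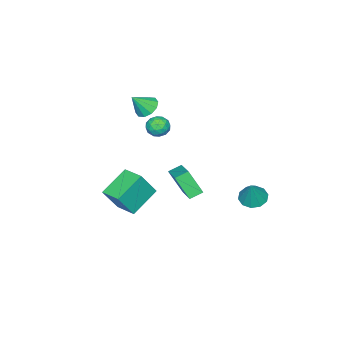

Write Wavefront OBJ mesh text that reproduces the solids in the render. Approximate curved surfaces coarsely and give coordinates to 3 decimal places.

v 2.577 2.949 -0.726
v 2.688 2.041 0.66
v 1.918 3.373 -0.395
v 2.029 2.465 0.99
v 3.891 4.355 0.09
v 4.002 3.447 1.475
v 3.232 4.779 0.42
v 3.343 3.871 1.806
v 3.935 -0.539 -2.694
v 2.185 -0.275 -1.679
v 4.254 0.831 -2.5
v 2.504 1.095 -1.486
v 4.776 -0.955 -1.134
v 3.026 -0.691 -0.12
v 5.095 0.415 -0.941
v 3.345 0.679 0.074
v -3.584 3.552 -4.551
v -2.864 3.886 -4.954
v -2.856 3.848 -3.009
v -3.217 4.299 -4.867
v -3.71 4.427 -4.659
v -4.155 4.221 -4.409
v -4.381 3.759 -4.214
v -4.304 3.219 -4.147
v -3.951 2.806 -4.234
v -3.458 2.678 -4.442
v -3.014 2.884 -4.692
v -2.787 3.345 -4.888
v -1.046 -2.209 2.298
v -0.593 -1.527 2.25
v -0.234 -2.671 3.382
v -0.974 -1.44 2.572
v -1.382 -1.646 2.79
v -1.662 -2.068 2.82
v -1.706 -2.543 2.651
v -1.498 -2.891 2.347
v -1.117 -2.979 2.024
v -0.709 -2.772 1.806
v -0.429 -2.351 1.776
v -0.385 -1.875 1.946
v -2.447 -1.59 -0.185
v -1.801 -1.894 -0.519
v -2.579 -2.646 0.519
v -1.933 -2.95 0.185
v -1.871 -2.336 0.676
v -1.789 -1.683 0.241
v -2.591 -2.857 -0.241
v -2.509 -2.204 -0.676
v -1.89 -2.677 -0.554
v -1.445 -2.355 0.013
v -2.935 -2.185 -0.013
v -2.49 -1.863 0.554
v -2.112 -1.649 -0.414
v -2.268 -2.891 0.414
v -2.232 -2.53 0.702
v -1.852 -2.709 0.506
v -2.105 -1.526 0.033
v -1.726 -1.704 -0.164
v -1.767 -1.964 0.539
v -2.654 -2.836 0.164
v -2.275 -3.014 -0.033
v -2.528 -1.831 -0.506
v -2.148 -2.01 -0.702
v -2.613 -2.576 -0.539
v -1.785 -2.288 -0.631
v -1.863 -2.909 -0.217
v -2.249 -2.854 -0.467
v -2.201 -2.47 -0.723
v -1.523 -2.099 -0.298
v -1.601 -2.72 0.116
v -1.565 -2.359 0.405
v -1.517 -1.975 0.149
v -1.575 -2.559 -0.318
v -2.779 -1.82 -0.116
v -2.857 -2.441 0.298
v -2.863 -2.565 -0.149
v -2.815 -2.181 -0.405
v -2.517 -1.631 0.217
v -2.595 -2.252 0.631
v -2.179 -2.07 0.723
v -2.131 -1.686 0.467
v -2.805 -1.981 0.318
f 2 4 1
f 5 2 1
f 1 4 3
f 3 5 1
f 2 8 4
f 6 2 5
f 6 8 2
f 4 8 3
f 7 5 3
f 3 8 7
f 7 6 5
f 8 6 7
f 10 12 9
f 13 10 9
f 9 12 11
f 11 13 9
f 10 16 12
f 14 10 13
f 14 16 10
f 12 16 11
f 15 13 11
f 11 16 15
f 15 14 13
f 16 14 15
f 18 17 20
f 18 20 19
f 20 17 21
f 20 21 19
f 21 17 22
f 21 22 19
f 22 17 23
f 22 23 19
f 23 17 24
f 23 24 19
f 24 17 25
f 24 25 19
f 25 17 26
f 25 26 19
f 26 17 27
f 26 27 19
f 27 17 28
f 27 28 19
f 28 17 18
f 28 18 19
f 30 29 32
f 30 32 31
f 32 29 33
f 32 33 31
f 33 29 34
f 33 34 31
f 34 29 35
f 34 35 31
f 35 29 36
f 35 36 31
f 36 29 37
f 36 37 31
f 37 29 38
f 37 38 31
f 38 29 39
f 38 39 31
f 39 29 40
f 39 40 31
f 40 29 30
f 40 30 31
f 41 78 57
f 78 52 81
f 57 81 46
f 78 81 57
f 41 57 53
f 57 46 58
f 53 58 42
f 57 58 53
f 41 53 62
f 53 42 63
f 62 63 48
f 53 63 62
f 41 62 74
f 62 48 77
f 74 77 51
f 62 77 74
f 41 74 78
f 74 51 82
f 78 82 52
f 74 82 78
f 42 58 69
f 58 46 72
f 69 72 50
f 58 72 69
f 46 81 59
f 81 52 80
f 59 80 45
f 81 80 59
f 52 82 79
f 82 51 75
f 79 75 43
f 82 75 79
f 51 77 76
f 77 48 64
f 76 64 47
f 77 64 76
f 48 63 68
f 63 42 65
f 68 65 49
f 63 65 68
f 44 70 56
f 70 50 71
f 56 71 45
f 70 71 56
f 44 56 54
f 56 45 55
f 54 55 43
f 56 55 54
f 44 54 61
f 54 43 60
f 61 60 47
f 54 60 61
f 44 61 66
f 61 47 67
f 66 67 49
f 61 67 66
f 44 66 70
f 66 49 73
f 70 73 50
f 66 73 70
f 45 71 59
f 71 50 72
f 59 72 46
f 71 72 59
f 43 55 79
f 55 45 80
f 79 80 52
f 55 80 79
f 47 60 76
f 60 43 75
f 76 75 51
f 60 75 76
f 49 67 68
f 67 47 64
f 68 64 48
f 67 64 68
f 50 73 69
f 73 49 65
f 69 65 42
f 73 65 69



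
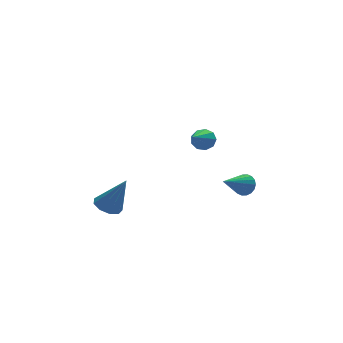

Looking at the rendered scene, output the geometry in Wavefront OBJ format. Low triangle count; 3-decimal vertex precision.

v -3.246 2.848 -2.938
v -2.52 3.154 -3.168
v -2.414 2.332 -1.002
v -2.83 3.555 -2.928
v -3.335 3.626 -2.693
v -3.797 3.332 -2.573
v -4.002 2.812 -2.623
v -3.853 2.309 -2.822
v -3.419 2.058 -3.074
v -2.905 2.177 -3.264
v -2.55 2.61 -3.301
v 1.728 2.295 1.169
v 2.238 2.223 1.614
v 0.592 0.945 2.251
v 1.956 2.568 1.749
v 1.568 2.785 1.612
v 1.255 2.773 1.269
v 1.163 2.538 0.878
v 1.336 2.188 0.624
v 1.692 1.889 0.625
v 2.065 1.78 0.88
v 2.281 1.912 1.271
v 4.054 2.337 -2.673
v 4.314 2.588 -2.073
v 2.546 1.643 -1.727
v 4.14 2.825 -2.178
v 3.948 2.964 -2.38
v 3.778 2.98 -2.64
v 3.662 2.868 -2.907
v 3.624 2.651 -3.127
v 3.671 2.372 -3.258
v 3.794 2.086 -3.272
v 3.968 1.85 -3.168
v 4.159 1.71 -2.965
v 4.33 1.694 -2.705
v 4.445 1.806 -2.438
v 4.483 2.023 -2.218
v 4.437 2.302 -2.088
f 2 1 4
f 2 4 3
f 4 1 5
f 4 5 3
f 5 1 6
f 5 6 3
f 6 1 7
f 6 7 3
f 7 1 8
f 7 8 3
f 8 1 9
f 8 9 3
f 9 1 10
f 9 10 3
f 10 1 11
f 10 11 3
f 11 1 2
f 11 2 3
f 13 12 15
f 13 15 14
f 15 12 16
f 15 16 14
f 16 12 17
f 16 17 14
f 17 12 18
f 17 18 14
f 18 12 19
f 18 19 14
f 19 12 20
f 19 20 14
f 20 12 21
f 20 21 14
f 21 12 22
f 21 22 14
f 22 12 13
f 22 13 14
f 24 23 26
f 24 26 25
f 26 23 27
f 26 27 25
f 27 23 28
f 27 28 25
f 28 23 29
f 28 29 25
f 29 23 30
f 29 30 25
f 30 23 31
f 30 31 25
f 31 23 32
f 31 32 25
f 32 23 33
f 32 33 25
f 33 23 34
f 33 34 25
f 34 23 35
f 34 35 25
f 35 23 36
f 35 36 25
f 36 23 37
f 36 37 25
f 37 23 38
f 37 38 25
f 38 23 24
f 38 24 25



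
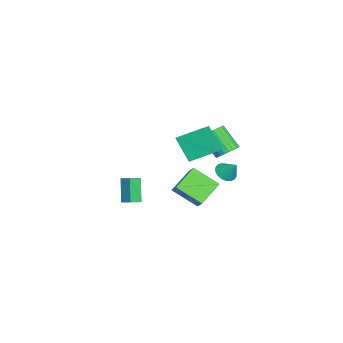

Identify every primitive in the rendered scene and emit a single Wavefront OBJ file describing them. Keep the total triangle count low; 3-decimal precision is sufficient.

v -2.026 -3.348 -4.573
v -2.955 -3.472 -2.978
v -1.497 -2.714 -4.216
v -2.425 -2.837 -2.621
v -1.475 -3.963 -4.299
v -2.403 -4.086 -2.704
v -0.945 -3.328 -3.942
v -1.874 -3.452 -2.347
v 0.123 2.568 -0.37
v 0.503 1.967 -0.133
v 0.597 3.232 0.55
v 0.716 2.11 -0.346
v 0.811 2.344 -0.564
v 0.771 2.622 -0.744
v 0.601 2.89 -0.849
v 0.337 3.094 -0.86
v 0.031 3.194 -0.774
v -0.258 3.17 -0.608
v -0.471 3.026 -0.394
v -0.566 2.792 -0.176
v -0.526 2.514 0.003
v -0.356 2.246 0.109
v -0.092 2.043 0.12
v 0.214 1.943 0.033
v 2.417 0.185 3.909
v 4.116 -0.109 4.606
v 2.347 1.673 4.707
v 4.047 1.379 5.403
v 3.173 1.021 2.417
v 4.873 0.727 3.113
v 3.104 2.509 3.214
v 4.803 2.215 3.911
v -0.777 0.817 -3.985
v -1.114 -0.807 -2.832
v -2.236 1.78 -3.054
v -2.573 0.155 -1.902
v -0.187 1.125 -3.378
v -0.524 -0.5 -2.226
v -1.646 2.087 -2.448
v -1.983 0.463 -1.295
v 0.833 2.712 1.743
v 1.577 2.559 2.025
v 0.851 1.555 3.398
v 0.107 1.708 3.117
v 1.506 2.824 2.181
v 0.779 1.82 3.554
v 1.332 3.072 2.27
v 0.605 2.068 3.644
v 1.082 3.266 2.28
v 0.355 2.262 3.653
v 0.794 3.375 2.207
v 0.068 2.371 3.581
v 0.512 3.383 2.064
v -0.214 2.379 3.438
v 0.28 3.289 1.872
v -0.447 2.285 3.246
v 0.131 3.107 1.661
v -0.595 2.103 3.034
v 0.089 2.865 1.462
v -0.637 1.861 2.835
v 0.161 2.6 1.306
v -0.566 1.596 2.679
v 0.335 2.352 1.216
v -0.392 1.348 2.59
v 0.585 2.158 1.207
v -0.142 1.154 2.58
v 0.872 2.049 1.279
v 0.146 1.045 2.653
v 1.154 2.041 1.422
v 0.428 1.037 2.796
v 1.387 2.135 1.614
v 0.66 1.131 2.988
v 1.535 2.317 1.826
v 0.809 1.313 3.199
f 2 4 1
f 5 2 1
f 1 4 3
f 3 5 1
f 2 8 4
f 6 2 5
f 6 8 2
f 4 8 3
f 7 5 3
f 3 8 7
f 7 6 5
f 8 6 7
f 10 9 12
f 10 12 11
f 12 9 13
f 12 13 11
f 13 9 14
f 13 14 11
f 14 9 15
f 14 15 11
f 15 9 16
f 15 16 11
f 16 9 17
f 16 17 11
f 17 9 18
f 17 18 11
f 18 9 19
f 18 19 11
f 19 9 20
f 19 20 11
f 20 9 21
f 20 21 11
f 21 9 22
f 21 22 11
f 22 9 23
f 22 23 11
f 23 9 24
f 23 24 11
f 24 9 10
f 24 10 11
f 26 28 25
f 29 26 25
f 25 28 27
f 27 29 25
f 26 32 28
f 30 26 29
f 30 32 26
f 28 32 27
f 31 29 27
f 27 32 31
f 31 30 29
f 32 30 31
f 34 36 33
f 37 34 33
f 33 36 35
f 35 37 33
f 34 40 36
f 38 34 37
f 38 40 34
f 36 40 35
f 39 37 35
f 35 40 39
f 39 38 37
f 40 38 39
f 42 41 45
f 42 45 43
f 43 45 46
f 43 46 44
f 45 41 47
f 45 47 46
f 46 47 48
f 46 48 44
f 47 41 49
f 47 49 48
f 48 49 50
f 48 50 44
f 49 41 51
f 49 51 50
f 50 51 52
f 50 52 44
f 51 41 53
f 51 53 52
f 52 53 54
f 52 54 44
f 53 41 55
f 53 55 54
f 54 55 56
f 54 56 44
f 55 41 57
f 55 57 56
f 56 57 58
f 56 58 44
f 57 41 59
f 57 59 58
f 58 59 60
f 58 60 44
f 59 41 61
f 59 61 60
f 60 61 62
f 60 62 44
f 61 41 63
f 61 63 62
f 62 63 64
f 62 64 44
f 63 41 65
f 63 65 64
f 64 65 66
f 64 66 44
f 65 41 67
f 65 67 66
f 66 67 68
f 66 68 44
f 67 41 69
f 67 69 68
f 68 69 70
f 68 70 44
f 69 41 71
f 69 71 70
f 70 71 72
f 70 72 44
f 71 41 73
f 71 73 72
f 72 73 74
f 72 74 44
f 73 41 42
f 73 42 74
f 74 42 43
f 74 43 44



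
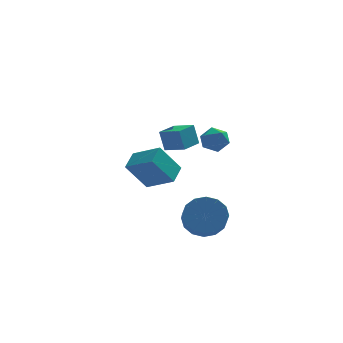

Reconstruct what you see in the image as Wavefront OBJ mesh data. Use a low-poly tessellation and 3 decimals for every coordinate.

v -1.492 -1.605 0.75
v -0.72 -1.652 0.902
v -1.74 -2.288 1.798
v -0.968 -2.335 1.95
v -1.341 -1.644 2.016
v -1.189 -1.221 1.368
v -1.271 -2.719 1.332
v -1.119 -2.296 0.684
v -0.583 -2.34 1.262
v -0.627 -1.675 1.684
v -1.833 -2.265 1.016
v -1.877 -1.6 1.438
v -3.495 -0.97 0.318
v -3.729 -0.745 1.432
v -2.706 -0.04 0.296
v -2.939 0.185 1.41
v -2.621 -1.705 0.65
v -2.854 -1.48 1.764
v -1.831 -0.775 0.628
v -2.065 -0.55 1.742
v -1.732 -2.194 -3.793
v -1.096 -1.69 -3.051
v -1.172 -2.782 -2.244
v -1.808 -3.286 -2.987
v -1.629 -1.548 -2.909
v -1.705 -2.64 -2.102
v -2.189 -1.579 -3.004
v -2.265 -2.671 -2.197
v -2.627 -1.775 -3.311
v -2.703 -2.867 -2.504
v -2.825 -2.083 -3.747
v -2.901 -3.175 -2.94
v -2.73 -2.421 -4.195
v -2.807 -3.513 -3.388
v -2.368 -2.698 -4.536
v -2.444 -3.79 -3.729
v -1.835 -2.84 -4.678
v -1.911 -3.932 -3.871
v -1.275 -2.809 -4.583
v -1.351 -3.901 -3.776
v -0.837 -2.613 -4.276
v -0.913 -3.705 -3.469
v -0.639 -2.305 -3.84
v -0.715 -3.397 -3.033
v -0.733 -1.967 -3.392
v -0.81 -3.059 -2.585
v -4.001 3.13 -4.077
v -5.091 2.938 -2.521
v -3.52 4.163 -3.613
v -4.61 3.97 -2.056
v -2.73 2.19 -3.304
v -3.82 1.997 -1.747
v -2.249 3.222 -2.839
v -3.339 3.03 -1.283
f 1 12 6
f 1 6 2
f 1 2 8
f 1 8 11
f 1 11 12
f 2 6 10
f 6 12 5
f 12 11 3
f 11 8 7
f 8 2 9
f 4 10 5
f 4 5 3
f 4 3 7
f 4 7 9
f 4 9 10
f 5 10 6
f 3 5 12
f 7 3 11
f 9 7 8
f 10 9 2
f 14 16 13
f 17 14 13
f 13 16 15
f 15 17 13
f 14 20 16
f 18 14 17
f 18 20 14
f 16 20 15
f 19 17 15
f 15 20 19
f 19 18 17
f 20 18 19
f 22 21 25
f 22 25 23
f 23 25 26
f 23 26 24
f 25 21 27
f 25 27 26
f 26 27 28
f 26 28 24
f 27 21 29
f 27 29 28
f 28 29 30
f 28 30 24
f 29 21 31
f 29 31 30
f 30 31 32
f 30 32 24
f 31 21 33
f 31 33 32
f 32 33 34
f 32 34 24
f 33 21 35
f 33 35 34
f 34 35 36
f 34 36 24
f 35 21 37
f 35 37 36
f 36 37 38
f 36 38 24
f 37 21 39
f 37 39 38
f 38 39 40
f 38 40 24
f 39 21 41
f 39 41 40
f 40 41 42
f 40 42 24
f 41 21 43
f 41 43 42
f 42 43 44
f 42 44 24
f 43 21 45
f 43 45 44
f 44 45 46
f 44 46 24
f 45 21 22
f 45 22 46
f 46 22 23
f 46 23 24
f 48 50 47
f 51 48 47
f 47 50 49
f 49 51 47
f 48 54 50
f 52 48 51
f 52 54 48
f 50 54 49
f 53 51 49
f 49 54 53
f 53 52 51
f 54 52 53



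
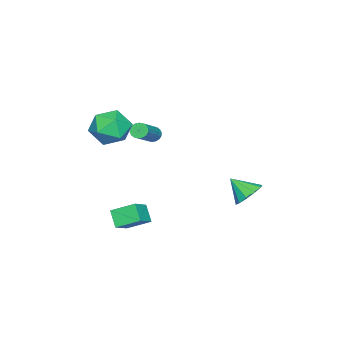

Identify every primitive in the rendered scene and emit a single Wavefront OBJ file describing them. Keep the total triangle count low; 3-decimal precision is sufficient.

v -1.896 4.337 -3.015
v -1.063 4.62 -2.748
v -1.844 3.283 -2.065
v -1.45 4.888 -2.429
v -2.007 4.945 -2.334
v -2.523 4.771 -2.5
v -2.799 4.43 -2.862
v -2.73 4.054 -3.283
v -2.343 3.786 -3.601
v -1.785 3.728 -3.696
v -1.27 3.903 -3.531
v -0.994 4.243 -3.169
v 1.323 -1.297 -4.13
v 2.446 -1.301 -3.456
v 0.944 -0.075 -3.492
v 2.067 -0.079 -2.817
v 1.813 -0.721 -4.943
v 2.936 -0.725 -4.268
v 1.434 0.501 -4.304
v 2.557 0.497 -3.63
v -4.441 -2.642 -1.548
v -4.244 -2.315 -1.902
v -2.442 -2.132 -0.725
v -2.639 -2.458 -0.372
v -4.353 -2.173 -1.756
v -2.551 -1.989 -0.579
v -4.48 -2.124 -1.569
v -2.679 -1.94 -0.392
v -4.6 -2.177 -1.378
v -2.798 -1.993 -0.201
v -4.688 -2.322 -1.221
v -2.886 -2.138 -0.044
v -4.727 -2.531 -1.128
v -2.925 -2.347 0.048
v -4.709 -2.762 -1.119
v -2.907 -2.578 0.058
v -4.638 -2.968 -1.195
v -2.836 -2.785 -0.018
v -4.529 -3.111 -1.341
v -2.727 -2.927 -0.164
v -4.401 -3.16 -1.528
v -2.6 -2.976 -0.351
v -4.282 -3.107 -1.719
v -2.48 -2.923 -0.542
v -4.194 -2.962 -1.876
v -2.392 -2.778 -0.699
v -4.155 -2.753 -1.968
v -2.353 -2.569 -0.792
v -4.173 -2.522 -1.978
v -2.371 -2.338 -0.801
v -0.238 -1.935 0.212
v 0.746 -1.621 0.881
v -0.506 -3.539 1.359
v 0.478 -3.225 2.028
v -0.546 -2.544 2.082
v -0.38 -1.553 1.373
v 0.62 -3.607 0.867
v 0.786 -2.616 0.158
v 1.276 -2.654 1.286
v 0.556 -1.998 2.036
v -0.316 -3.162 0.204
v -1.036 -2.506 0.954
f 2 1 4
f 2 4 3
f 4 1 5
f 4 5 3
f 5 1 6
f 5 6 3
f 6 1 7
f 6 7 3
f 7 1 8
f 7 8 3
f 8 1 9
f 8 9 3
f 9 1 10
f 9 10 3
f 10 1 11
f 10 11 3
f 11 1 12
f 11 12 3
f 12 1 2
f 12 2 3
f 14 16 13
f 17 14 13
f 13 16 15
f 15 17 13
f 14 20 16
f 18 14 17
f 18 20 14
f 16 20 15
f 19 17 15
f 15 20 19
f 19 18 17
f 20 18 19
f 22 21 25
f 22 25 23
f 23 25 26
f 23 26 24
f 25 21 27
f 25 27 26
f 26 27 28
f 26 28 24
f 27 21 29
f 27 29 28
f 28 29 30
f 28 30 24
f 29 21 31
f 29 31 30
f 30 31 32
f 30 32 24
f 31 21 33
f 31 33 32
f 32 33 34
f 32 34 24
f 33 21 35
f 33 35 34
f 34 35 36
f 34 36 24
f 35 21 37
f 35 37 36
f 36 37 38
f 36 38 24
f 37 21 39
f 37 39 38
f 38 39 40
f 38 40 24
f 39 21 41
f 39 41 40
f 40 41 42
f 40 42 24
f 41 21 43
f 41 43 42
f 42 43 44
f 42 44 24
f 43 21 45
f 43 45 44
f 44 45 46
f 44 46 24
f 45 21 47
f 45 47 46
f 46 47 48
f 46 48 24
f 47 21 49
f 47 49 48
f 48 49 50
f 48 50 24
f 49 21 22
f 49 22 50
f 50 22 23
f 50 23 24
f 51 62 56
f 51 56 52
f 51 52 58
f 51 58 61
f 51 61 62
f 52 56 60
f 56 62 55
f 62 61 53
f 61 58 57
f 58 52 59
f 54 60 55
f 54 55 53
f 54 53 57
f 54 57 59
f 54 59 60
f 55 60 56
f 53 55 62
f 57 53 61
f 59 57 58
f 60 59 52



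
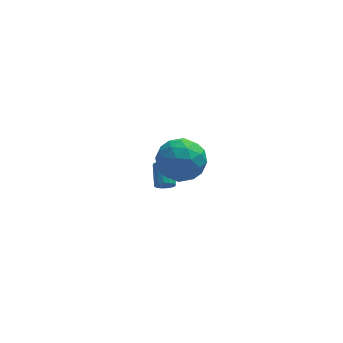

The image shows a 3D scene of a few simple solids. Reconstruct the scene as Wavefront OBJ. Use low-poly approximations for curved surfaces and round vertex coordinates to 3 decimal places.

v 3.301 1.486 -3.437
v 3.779 1.573 -3.591
v 3.798 2.661 -2.917
v 3.319 2.574 -2.763
v 3.627 1.688 -3.773
v 3.645 2.777 -3.099
v 3.387 1.749 -3.865
v 3.406 2.838 -3.191
v 3.124 1.74 -3.842
v 3.143 2.828 -3.169
v 2.909 1.662 -3.711
v 2.927 2.751 -3.037
v 2.798 1.538 -3.507
v 2.817 2.626 -2.833
v 2.822 1.399 -3.283
v 2.841 2.487 -2.609
v 2.975 1.283 -3.101
v 2.993 2.372 -2.427
v 3.214 1.222 -3.009
v 3.233 2.311 -2.335
v 3.477 1.232 -3.031
v 3.496 2.32 -2.358
v 3.693 1.309 -3.163
v 3.711 2.398 -2.489
v 3.803 1.434 -3.367
v 3.822 2.522 -2.693
v 3.92 -2.258 2.847
v 4.648 -3.192 3.037
v 2.592 -3.448 2.083
v 3.32 -4.382 2.273
v 2.818 -3.814 3.202
v 3.639 -3.079 3.674
v 3.601 -3.561 1.446
v 4.422 -2.826 1.918
v 4.45 -3.997 2.171
v 3.966 -4.154 3.256
v 3.274 -2.486 1.864
v 2.79 -2.643 2.949
v 4.401 -2.621 3.009
v 2.839 -4.019 2.111
v 2.545 -3.686 2.657
v 2.972 -4.234 2.769
v 3.808 -2.554 3.383
v 4.235 -3.103 3.495
v 3.16 -3.469 3.592
v 3.005 -3.537 1.625
v 3.432 -4.086 1.737
v 4.268 -2.406 2.351
v 4.695 -2.954 2.463
v 4.08 -3.171 1.528
v 4.712 -3.643 2.611
v 3.932 -4.342 2.163
v 4.097 -3.86 1.676
v 4.579 -3.428 1.954
v 4.428 -3.735 3.249
v 3.647 -4.434 2.801
v 3.352 -4.1 3.347
v 3.835 -3.668 3.624
v 4.312 -4.208 2.74
v 3.593 -2.206 2.319
v 2.812 -2.905 1.871
v 3.405 -2.972 1.496
v 3.888 -2.54 1.773
v 3.308 -2.298 2.957
v 2.528 -2.997 2.509
v 2.661 -3.212 3.166
v 3.143 -2.78 3.444
v 2.928 -2.432 2.38
f 2 1 5
f 2 5 3
f 3 5 6
f 3 6 4
f 5 1 7
f 5 7 6
f 6 7 8
f 6 8 4
f 7 1 9
f 7 9 8
f 8 9 10
f 8 10 4
f 9 1 11
f 9 11 10
f 10 11 12
f 10 12 4
f 11 1 13
f 11 13 12
f 12 13 14
f 12 14 4
f 13 1 15
f 13 15 14
f 14 15 16
f 14 16 4
f 15 1 17
f 15 17 16
f 16 17 18
f 16 18 4
f 17 1 19
f 17 19 18
f 18 19 20
f 18 20 4
f 19 1 21
f 19 21 20
f 20 21 22
f 20 22 4
f 21 1 23
f 21 23 22
f 22 23 24
f 22 24 4
f 23 1 25
f 23 25 24
f 24 25 26
f 24 26 4
f 25 1 2
f 25 2 26
f 26 2 3
f 26 3 4
f 27 64 43
f 64 38 67
f 43 67 32
f 64 67 43
f 27 43 39
f 43 32 44
f 39 44 28
f 43 44 39
f 27 39 48
f 39 28 49
f 48 49 34
f 39 49 48
f 27 48 60
f 48 34 63
f 60 63 37
f 48 63 60
f 27 60 64
f 60 37 68
f 64 68 38
f 60 68 64
f 28 44 55
f 44 32 58
f 55 58 36
f 44 58 55
f 32 67 45
f 67 38 66
f 45 66 31
f 67 66 45
f 38 68 65
f 68 37 61
f 65 61 29
f 68 61 65
f 37 63 62
f 63 34 50
f 62 50 33
f 63 50 62
f 34 49 54
f 49 28 51
f 54 51 35
f 49 51 54
f 30 56 42
f 56 36 57
f 42 57 31
f 56 57 42
f 30 42 40
f 42 31 41
f 40 41 29
f 42 41 40
f 30 40 47
f 40 29 46
f 47 46 33
f 40 46 47
f 30 47 52
f 47 33 53
f 52 53 35
f 47 53 52
f 30 52 56
f 52 35 59
f 56 59 36
f 52 59 56
f 31 57 45
f 57 36 58
f 45 58 32
f 57 58 45
f 29 41 65
f 41 31 66
f 65 66 38
f 41 66 65
f 33 46 62
f 46 29 61
f 62 61 37
f 46 61 62
f 35 53 54
f 53 33 50
f 54 50 34
f 53 50 54
f 36 59 55
f 59 35 51
f 55 51 28
f 59 51 55



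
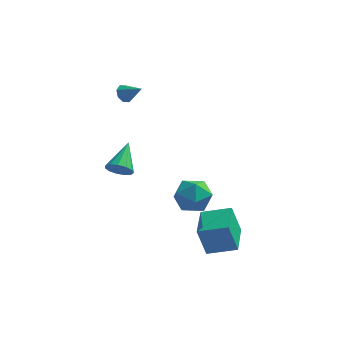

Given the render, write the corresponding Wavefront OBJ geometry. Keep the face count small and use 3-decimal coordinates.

v -0.661 -4.061 2.273
v -0.067 -4.235 2.469
v -0.519 -2.679 3.067
v -0.023 -4.057 2.152
v -0.181 -3.881 1.873
v -0.492 -3.761 1.721
v -0.857 -3.737 1.744
v -1.16 -3.815 1.935
v -1.304 -3.972 2.233
v -1.244 -4.157 2.544
v -0.999 -4.311 2.768
v -0.647 -4.386 2.836
v -0.299 -4.357 2.724
v 3.181 -4.107 -2.846
v 2.746 -4.103 -1.39
v 3.078 -2.431 -2.882
v 2.642 -2.427 -1.426
v 4.558 -4.013 -2.434
v 4.122 -4.009 -0.978
v 4.454 -2.337 -2.47
v 4.019 -2.333 -1.014
v -1.794 2.697 2.418
v -1.54 2.514 1.991
v -0.926 2.403 3.062
v -1.461 2.905 2.063
v -1.577 3.174 2.343
v -1.821 3.164 2.668
v -2.049 2.88 2.846
v -2.128 2.488 2.774
v -2.011 2.219 2.494
v -1.768 2.23 2.169
v 2.053 -1.573 -0.595
v 2.952 -1.937 -0.783
v 1.648 -2.943 0.123
v 2.547 -3.307 -0.065
v 2.437 -2.575 0.59
v 2.688 -1.728 0.146
v 1.912 -3.152 -0.806
v 2.163 -2.305 -1.25
v 2.865 -2.913 -0.913
v 3.19 -2.557 -0.05
v 1.41 -2.323 -0.61
v 1.735 -1.967 0.253
f 2 1 4
f 2 4 3
f 4 1 5
f 4 5 3
f 5 1 6
f 5 6 3
f 6 1 7
f 6 7 3
f 7 1 8
f 7 8 3
f 8 1 9
f 8 9 3
f 9 1 10
f 9 10 3
f 10 1 11
f 10 11 3
f 11 1 12
f 11 12 3
f 12 1 13
f 12 13 3
f 13 1 2
f 13 2 3
f 15 17 14
f 18 15 14
f 14 17 16
f 16 18 14
f 15 21 17
f 19 15 18
f 19 21 15
f 17 21 16
f 20 18 16
f 16 21 20
f 20 19 18
f 21 19 20
f 23 22 25
f 23 25 24
f 25 22 26
f 25 26 24
f 26 22 27
f 26 27 24
f 27 22 28
f 27 28 24
f 28 22 29
f 28 29 24
f 29 22 30
f 29 30 24
f 30 22 31
f 30 31 24
f 31 22 23
f 31 23 24
f 32 43 37
f 32 37 33
f 32 33 39
f 32 39 42
f 32 42 43
f 33 37 41
f 37 43 36
f 43 42 34
f 42 39 38
f 39 33 40
f 35 41 36
f 35 36 34
f 35 34 38
f 35 38 40
f 35 40 41
f 36 41 37
f 34 36 43
f 38 34 42
f 40 38 39
f 41 40 33



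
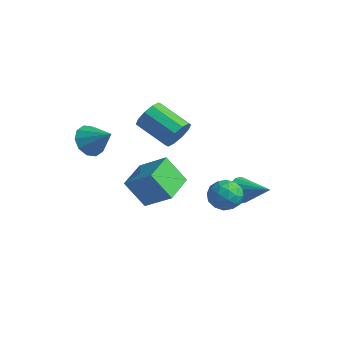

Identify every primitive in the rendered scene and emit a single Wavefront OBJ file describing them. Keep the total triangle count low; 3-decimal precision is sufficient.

v -1.675 -3.371 2.966
v -1.182 -3.045 2.274
v -0.505 -3.209 3.874
v -1.438 -2.611 2.525
v -1.784 -2.468 2.944
v -2.088 -2.67 3.372
v -2.235 -3.14 3.644
v -2.167 -3.698 3.658
v -1.911 -4.132 3.406
v -1.565 -4.275 2.987
v -1.261 -4.073 2.559
v -1.115 -3.603 2.287
v 0.583 -3.648 1.221
v 1.932 -3.359 2.249
v 0.155 -2.037 1.33
v 1.504 -1.748 2.357
v 1.516 -3.312 -0.097
v 2.865 -3.023 0.93
v 1.088 -1.701 0.011
v 2.437 -1.412 1.039
v 2.511 0.798 -0.329
v 3.372 1.067 -0.176
v 2.968 -0.007 -1.484
v 3.829 0.262 -1.331
v 3.414 -0.3 -0.741
v 3.131 0.197 -0.027
v 3.209 0.863 -1.633
v 2.926 1.36 -0.919
v 3.803 1.107 -0.982
v 3.93 0.388 -0.431
v 2.41 0.672 -1.229
v 2.537 -0.047 -0.678
v 2.901 1.003 -0.151
v 3.439 0.057 -1.509
v 3.195 -0.274 -1.162
v 3.701 -0.116 -1.072
v 2.76 0.492 -0.064
v 3.266 0.65 0.026
v 3.291 -0.154 -0.306
v 3.074 0.41 -1.686
v 3.58 0.568 -1.596
v 2.639 1.176 -0.588
v 3.145 1.334 -0.498
v 3.049 1.214 -1.354
v 3.661 1.185 -0.535
v 3.929 0.712 -1.214
v 3.565 1.065 -1.391
v 3.399 1.357 -0.972
v 3.735 0.762 -0.211
v 4.004 0.289 -0.89
v 3.76 -0.041 -0.543
v 3.594 0.251 -0.123
v 3.989 0.786 -0.685
v 2.336 0.771 -0.77
v 2.605 0.298 -1.449
v 2.746 0.809 -1.537
v 2.58 1.101 -1.117
v 2.411 0.348 -0.446
v 2.679 -0.125 -1.125
v 2.941 -0.297 -0.688
v 2.775 -0.005 -0.269
v 2.351 0.274 -0.975
v 2.405 2.751 -2.172
v 2.723 3.106 -2.79
v 4.155 2.729 -1.288
v 2.604 3.406 -2.547
v 2.432 3.53 -2.204
v 2.253 3.446 -1.852
v 2.115 3.176 -1.586
v 2.054 2.792 -1.477
v 2.088 2.397 -1.554
v 2.207 2.097 -1.797
v 2.379 1.972 -2.14
v 2.558 2.057 -2.492
v 2.696 2.327 -2.758
v 2.756 2.711 -2.867
v 0.835 -0.037 2.651
v 1.117 0.368 3.355
v -0.633 0.302 4.093
v -0.915 -0.103 3.389
v 0.956 0.736 3.006
v -0.793 0.67 3.745
v 0.749 0.809 2.522
v -1.001 0.743 3.261
v 0.574 0.558 2.087
v -1.175 0.492 2.826
v 0.499 0.08 1.867
v -1.25 0.014 2.606
v 0.553 -0.442 1.947
v -1.197 -0.508 2.685
v 0.713 -0.81 2.295
v -1.036 -0.876 3.034
v 0.921 -0.883 2.779
v -0.829 -0.949 3.518
v 1.095 -0.632 3.214
v -0.654 -0.698 3.953
v 1.17 -0.154 3.434
v -0.579 -0.22 4.173
f 2 1 4
f 2 4 3
f 4 1 5
f 4 5 3
f 5 1 6
f 5 6 3
f 6 1 7
f 6 7 3
f 7 1 8
f 7 8 3
f 8 1 9
f 8 9 3
f 9 1 10
f 9 10 3
f 10 1 11
f 10 11 3
f 11 1 12
f 11 12 3
f 12 1 2
f 12 2 3
f 14 16 13
f 17 14 13
f 13 16 15
f 15 17 13
f 14 20 16
f 18 14 17
f 18 20 14
f 16 20 15
f 19 17 15
f 15 20 19
f 19 18 17
f 20 18 19
f 21 58 37
f 58 32 61
f 37 61 26
f 58 61 37
f 21 37 33
f 37 26 38
f 33 38 22
f 37 38 33
f 21 33 42
f 33 22 43
f 42 43 28
f 33 43 42
f 21 42 54
f 42 28 57
f 54 57 31
f 42 57 54
f 21 54 58
f 54 31 62
f 58 62 32
f 54 62 58
f 22 38 49
f 38 26 52
f 49 52 30
f 38 52 49
f 26 61 39
f 61 32 60
f 39 60 25
f 61 60 39
f 32 62 59
f 62 31 55
f 59 55 23
f 62 55 59
f 31 57 56
f 57 28 44
f 56 44 27
f 57 44 56
f 28 43 48
f 43 22 45
f 48 45 29
f 43 45 48
f 24 50 36
f 50 30 51
f 36 51 25
f 50 51 36
f 24 36 34
f 36 25 35
f 34 35 23
f 36 35 34
f 24 34 41
f 34 23 40
f 41 40 27
f 34 40 41
f 24 41 46
f 41 27 47
f 46 47 29
f 41 47 46
f 24 46 50
f 46 29 53
f 50 53 30
f 46 53 50
f 25 51 39
f 51 30 52
f 39 52 26
f 51 52 39
f 23 35 59
f 35 25 60
f 59 60 32
f 35 60 59
f 27 40 56
f 40 23 55
f 56 55 31
f 40 55 56
f 29 47 48
f 47 27 44
f 48 44 28
f 47 44 48
f 30 53 49
f 53 29 45
f 49 45 22
f 53 45 49
f 64 63 66
f 64 66 65
f 66 63 67
f 66 67 65
f 67 63 68
f 67 68 65
f 68 63 69
f 68 69 65
f 69 63 70
f 69 70 65
f 70 63 71
f 70 71 65
f 71 63 72
f 71 72 65
f 72 63 73
f 72 73 65
f 73 63 74
f 73 74 65
f 74 63 75
f 74 75 65
f 75 63 76
f 75 76 65
f 76 63 64
f 76 64 65
f 78 77 81
f 78 81 79
f 79 81 82
f 79 82 80
f 81 77 83
f 81 83 82
f 82 83 84
f 82 84 80
f 83 77 85
f 83 85 84
f 84 85 86
f 84 86 80
f 85 77 87
f 85 87 86
f 86 87 88
f 86 88 80
f 87 77 89
f 87 89 88
f 88 89 90
f 88 90 80
f 89 77 91
f 89 91 90
f 90 91 92
f 90 92 80
f 91 77 93
f 91 93 92
f 92 93 94
f 92 94 80
f 93 77 95
f 93 95 94
f 94 95 96
f 94 96 80
f 95 77 97
f 95 97 96
f 96 97 98
f 96 98 80
f 97 77 78
f 97 78 98
f 98 78 79
f 98 79 80



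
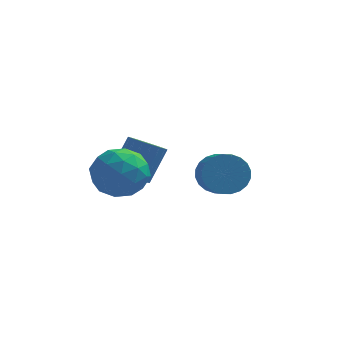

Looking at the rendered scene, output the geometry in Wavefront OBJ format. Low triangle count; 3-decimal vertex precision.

v -3.713 -0.943 -4.015
v -2.589 -0.846 -3.474
v -4.251 -2.334 -2.646
v -3.127 -2.237 -2.105
v -3.94 -1.288 -2.033
v -3.607 -0.429 -2.879
v -3.233 -2.751 -3.241
v -2.9 -1.892 -4.087
v -2.292 -1.964 -2.996
v -2.729 -1.06 -2.249
v -4.111 -2.12 -3.871
v -4.548 -1.216 -3.124
v -3.103 -0.773 -3.865
v -3.737 -2.407 -2.255
v -4.214 -1.85 -2.213
v -3.554 -1.793 -1.895
v -3.702 -0.527 -3.515
v -3.041 -0.47 -3.197
v -3.836 -0.73 -2.35
v -3.799 -2.71 -2.923
v -3.138 -2.653 -2.605
v -3.286 -1.387 -4.225
v -2.626 -1.33 -3.907
v -3.004 -2.45 -3.77
v -2.268 -1.372 -3.266
v -2.585 -2.19 -2.461
v -2.647 -2.492 -3.128
v -2.451 -1.987 -3.626
v -2.525 -0.841 -2.827
v -2.842 -1.658 -2.022
v -3.32 -1.101 -1.98
v -3.124 -0.596 -2.477
v -2.351 -1.498 -2.546
v -3.998 -1.522 -4.098
v -4.315 -2.339 -3.293
v -3.716 -2.584 -3.643
v -3.52 -2.079 -4.14
v -4.255 -0.99 -3.659
v -4.572 -1.808 -2.854
v -4.389 -1.193 -2.494
v -4.193 -0.688 -2.992
v -4.489 -1.682 -3.574
v -3.497 0.471 -4.274
v -2.706 0.466 -4.558
v -2.153 1.265 -3.031
v -2.943 1.269 -2.746
v -2.837 0.793 -4.681
v -2.284 1.592 -3.154
v -3.099 1.057 -4.724
v -2.545 1.856 -3.197
v -3.439 1.205 -4.678
v -2.886 2.003 -3.151
v -3.791 1.207 -4.552
v -3.237 2.005 -3.025
v -4.085 1.063 -4.37
v -3.531 1.862 -2.843
v -4.262 0.802 -4.17
v -3.708 1.601 -2.642
v -4.287 0.475 -3.989
v -3.734 1.274 -2.462
v -4.156 0.148 -3.866
v -3.603 0.947 -2.339
v -3.895 -0.116 -3.823
v -3.341 0.683 -2.296
v -3.554 -0.263 -3.869
v -3.001 0.535 -2.342
v -3.203 -0.265 -3.995
v -2.649 0.533 -2.468
v -2.909 -0.122 -4.177
v -2.355 0.677 -2.65
v -2.732 0.139 -4.378
v -2.178 0.938 -2.85
v 0.572 -2.534 -2.287
v 1.099 -2.664 -3.054
v 1.495 -3.497 -2.641
v 0.968 -3.366 -1.873
v 1.322 -2.457 -2.849
v 1.717 -3.29 -2.436
v 1.43 -2.261 -2.558
v 1.825 -3.094 -2.145
v 1.408 -2.107 -2.226
v 1.803 -2.94 -1.813
v 1.259 -2.018 -1.903
v 1.654 -2.851 -1.49
v 1.005 -2.007 -1.639
v 1.4 -2.84 -1.226
v 0.685 -2.077 -1.473
v 1.08 -2.909 -1.06
v 0.348 -2.216 -1.431
v 0.743 -3.048 -1.018
v 0.045 -2.403 -1.519
v 0.441 -3.236 -1.106
v -0.177 -2.61 -1.724
v 0.218 -3.443 -1.311
v -0.285 -2.806 -2.015
v 0.11 -3.639 -1.602
v -0.263 -2.96 -2.347
v 0.132 -3.793 -1.934
v -0.114 -3.049 -2.67
v 0.281 -3.882 -2.257
v 0.14 -3.06 -2.934
v 0.535 -3.893 -2.521
v 0.46 -2.991 -3.1
v 0.855 -3.823 -2.687
v 0.797 -2.852 -3.142
v 1.192 -3.684 -2.729
f 1 38 17
f 38 12 41
f 17 41 6
f 38 41 17
f 1 17 13
f 17 6 18
f 13 18 2
f 17 18 13
f 1 13 22
f 13 2 23
f 22 23 8
f 13 23 22
f 1 22 34
f 22 8 37
f 34 37 11
f 22 37 34
f 1 34 38
f 34 11 42
f 38 42 12
f 34 42 38
f 2 18 29
f 18 6 32
f 29 32 10
f 18 32 29
f 6 41 19
f 41 12 40
f 19 40 5
f 41 40 19
f 12 42 39
f 42 11 35
f 39 35 3
f 42 35 39
f 11 37 36
f 37 8 24
f 36 24 7
f 37 24 36
f 8 23 28
f 23 2 25
f 28 25 9
f 23 25 28
f 4 30 16
f 30 10 31
f 16 31 5
f 30 31 16
f 4 16 14
f 16 5 15
f 14 15 3
f 16 15 14
f 4 14 21
f 14 3 20
f 21 20 7
f 14 20 21
f 4 21 26
f 21 7 27
f 26 27 9
f 21 27 26
f 4 26 30
f 26 9 33
f 30 33 10
f 26 33 30
f 5 31 19
f 31 10 32
f 19 32 6
f 31 32 19
f 3 15 39
f 15 5 40
f 39 40 12
f 15 40 39
f 7 20 36
f 20 3 35
f 36 35 11
f 20 35 36
f 9 27 28
f 27 7 24
f 28 24 8
f 27 24 28
f 10 33 29
f 33 9 25
f 29 25 2
f 33 25 29
f 44 43 47
f 44 47 45
f 45 47 48
f 45 48 46
f 47 43 49
f 47 49 48
f 48 49 50
f 48 50 46
f 49 43 51
f 49 51 50
f 50 51 52
f 50 52 46
f 51 43 53
f 51 53 52
f 52 53 54
f 52 54 46
f 53 43 55
f 53 55 54
f 54 55 56
f 54 56 46
f 55 43 57
f 55 57 56
f 56 57 58
f 56 58 46
f 57 43 59
f 57 59 58
f 58 59 60
f 58 60 46
f 59 43 61
f 59 61 60
f 60 61 62
f 60 62 46
f 61 43 63
f 61 63 62
f 62 63 64
f 62 64 46
f 63 43 65
f 63 65 64
f 64 65 66
f 64 66 46
f 65 43 67
f 65 67 66
f 66 67 68
f 66 68 46
f 67 43 69
f 67 69 68
f 68 69 70
f 68 70 46
f 69 43 71
f 69 71 70
f 70 71 72
f 70 72 46
f 71 43 44
f 71 44 72
f 72 44 45
f 72 45 46
f 74 73 77
f 74 77 75
f 75 77 78
f 75 78 76
f 77 73 79
f 77 79 78
f 78 79 80
f 78 80 76
f 79 73 81
f 79 81 80
f 80 81 82
f 80 82 76
f 81 73 83
f 81 83 82
f 82 83 84
f 82 84 76
f 83 73 85
f 83 85 84
f 84 85 86
f 84 86 76
f 85 73 87
f 85 87 86
f 86 87 88
f 86 88 76
f 87 73 89
f 87 89 88
f 88 89 90
f 88 90 76
f 89 73 91
f 89 91 90
f 90 91 92
f 90 92 76
f 91 73 93
f 91 93 92
f 92 93 94
f 92 94 76
f 93 73 95
f 93 95 94
f 94 95 96
f 94 96 76
f 95 73 97
f 95 97 96
f 96 97 98
f 96 98 76
f 97 73 99
f 97 99 98
f 98 99 100
f 98 100 76
f 99 73 101
f 99 101 100
f 100 101 102
f 100 102 76
f 101 73 103
f 101 103 102
f 102 103 104
f 102 104 76
f 103 73 105
f 103 105 104
f 104 105 106
f 104 106 76
f 105 73 74
f 105 74 106
f 106 74 75
f 106 75 76

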